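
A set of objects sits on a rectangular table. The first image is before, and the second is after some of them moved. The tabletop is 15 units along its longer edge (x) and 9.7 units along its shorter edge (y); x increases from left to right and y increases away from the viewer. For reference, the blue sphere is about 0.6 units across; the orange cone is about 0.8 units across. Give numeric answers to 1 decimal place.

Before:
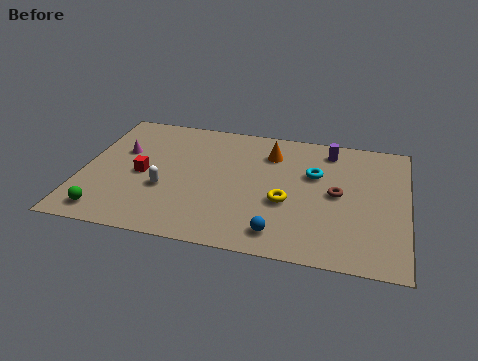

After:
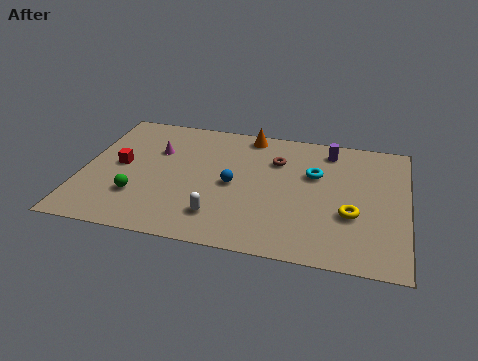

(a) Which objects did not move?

the purple cylinder and the cyan torus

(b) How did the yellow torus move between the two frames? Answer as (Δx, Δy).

(3.0, -0.3)

The yellow torus started near (9.5, 3.8) and ended near (12.5, 3.5).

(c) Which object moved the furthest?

the blue sphere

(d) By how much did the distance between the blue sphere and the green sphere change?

-3.2

The distance was about 7.9 in the first image and 4.7 in the second, so they moved 3.2 units closer together.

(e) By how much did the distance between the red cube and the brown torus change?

-1.6

Before: roughly 9.0 units apart; after: 7.4. That's 1.6 units closer together.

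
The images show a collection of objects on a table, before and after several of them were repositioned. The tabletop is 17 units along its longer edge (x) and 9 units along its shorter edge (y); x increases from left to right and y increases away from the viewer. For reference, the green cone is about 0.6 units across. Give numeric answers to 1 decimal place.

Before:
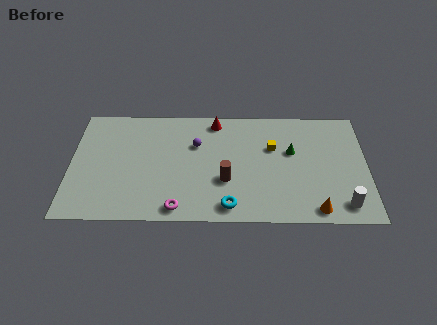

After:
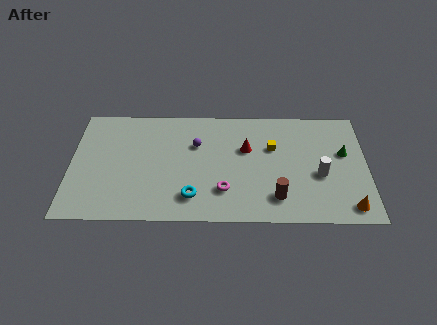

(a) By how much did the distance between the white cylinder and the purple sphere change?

-2.1

The distance was about 9.6 in the first image and 7.5 in the second, so they moved 2.1 units closer together.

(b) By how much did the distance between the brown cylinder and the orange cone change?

-1.4

They were about 5.6 units apart before and 4.2 after — 1.4 units closer together.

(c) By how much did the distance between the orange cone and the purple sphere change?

+1.5

They were about 8.4 units apart before and 9.9 after — 1.5 units further apart.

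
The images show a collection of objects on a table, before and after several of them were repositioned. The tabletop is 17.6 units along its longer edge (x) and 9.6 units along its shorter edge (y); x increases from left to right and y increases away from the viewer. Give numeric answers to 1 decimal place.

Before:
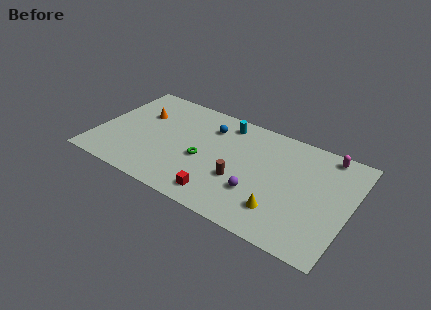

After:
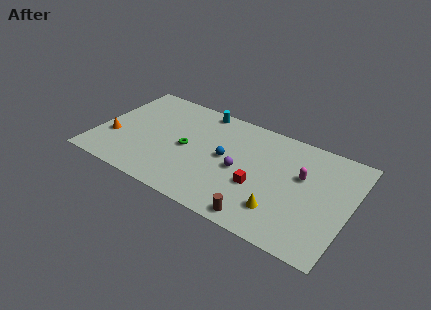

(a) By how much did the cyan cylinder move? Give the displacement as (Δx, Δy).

(-1.8, 0.5)

From the two frames, the cyan cylinder sits at roughly (8.5, 8.2) before and (6.7, 8.7) after.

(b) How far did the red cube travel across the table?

3.2

The red cube was near (9.1, 1.5) before and (11.5, 3.6) after, so it travelled √(2.4² + 2.1²) ≈ 3.2 units.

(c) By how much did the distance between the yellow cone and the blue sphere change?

-2.6

Before: roughly 7.6 units apart; after: 5.0. That's 2.6 units closer together.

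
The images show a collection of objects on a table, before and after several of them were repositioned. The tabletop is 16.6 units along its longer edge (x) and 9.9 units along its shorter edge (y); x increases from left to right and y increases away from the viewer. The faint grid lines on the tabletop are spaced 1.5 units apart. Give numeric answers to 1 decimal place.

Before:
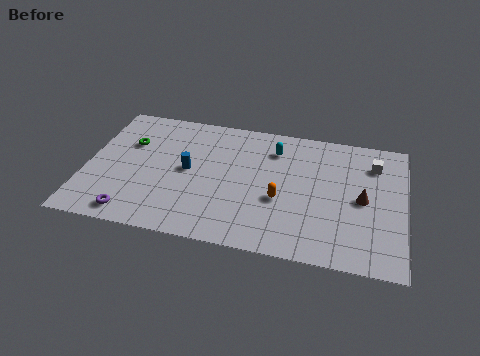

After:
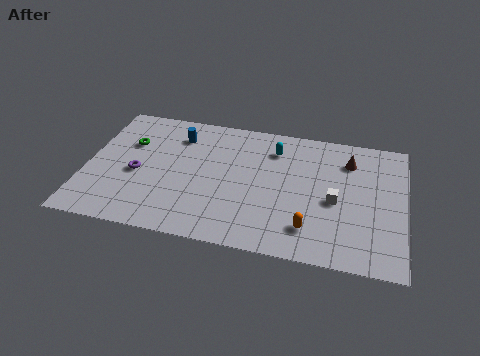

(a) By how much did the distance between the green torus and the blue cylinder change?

-0.8

They were about 3.5 units apart before and 2.7 after — 0.8 units closer together.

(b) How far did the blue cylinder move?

2.7

From (5.3, 5.1) to (4.6, 7.7), the blue cylinder covered √(0.7² + 2.6²) ≈ 2.7 units.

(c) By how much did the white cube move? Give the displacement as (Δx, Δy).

(-1.9, -3.2)

The white cube started near (14.9, 7.6) and ended near (13.0, 4.4).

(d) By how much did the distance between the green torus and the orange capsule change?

+2.2

Before: roughly 8.5 units apart; after: 10.7. That's 2.2 units further apart.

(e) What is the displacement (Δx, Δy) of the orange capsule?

(1.6, -1.8)

The orange capsule started near (10.2, 3.9) and ended near (11.8, 2.1).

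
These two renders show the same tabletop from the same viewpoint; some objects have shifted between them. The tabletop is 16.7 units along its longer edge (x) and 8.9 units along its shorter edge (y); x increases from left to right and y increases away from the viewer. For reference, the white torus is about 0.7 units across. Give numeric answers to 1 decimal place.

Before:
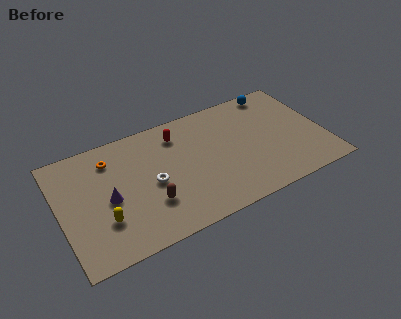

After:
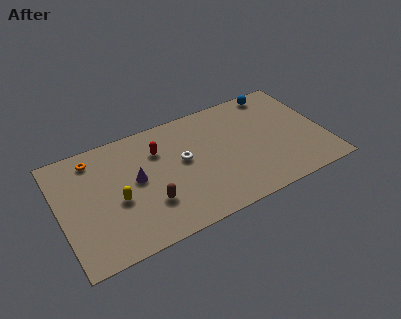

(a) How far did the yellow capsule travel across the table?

1.5

From (2.5, 2.7) to (3.5, 3.8), the yellow capsule covered √(1.0² + 1.1²) ≈ 1.5 units.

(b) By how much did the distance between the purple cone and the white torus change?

+0.3

They were about 2.7 units apart before and 3.0 after — 0.3 units further apart.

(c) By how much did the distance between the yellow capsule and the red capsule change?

-2.9

Before: roughly 6.8 units apart; after: 3.9. That's 2.9 units closer together.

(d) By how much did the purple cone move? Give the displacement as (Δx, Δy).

(1.8, 0.7)

The purple cone was at about (3.0, 4.1) and moved to about (4.8, 4.8).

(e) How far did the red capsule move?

1.5

From (7.7, 7.1) to (6.4, 6.4), the red capsule covered √(1.3² + 0.7²) ≈ 1.5 units.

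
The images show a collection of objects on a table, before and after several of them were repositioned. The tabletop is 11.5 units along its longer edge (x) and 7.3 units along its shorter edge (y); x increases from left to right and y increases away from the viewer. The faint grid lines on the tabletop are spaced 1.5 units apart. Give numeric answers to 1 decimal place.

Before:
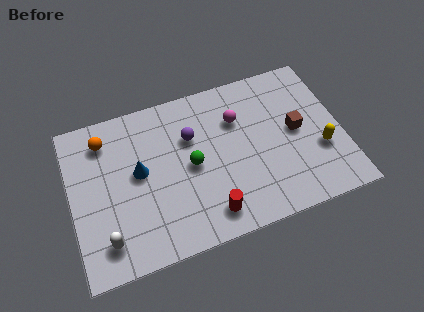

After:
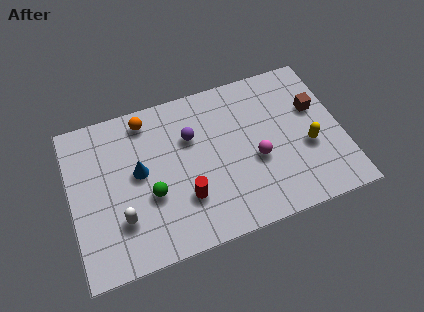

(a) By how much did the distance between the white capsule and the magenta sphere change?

-1.1

They were about 7.0 units apart before and 5.9 after — 1.1 units closer together.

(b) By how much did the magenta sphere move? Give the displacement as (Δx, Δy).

(0.6, -2.1)

The magenta sphere started near (7.2, 5.1) and ended near (7.8, 3.0).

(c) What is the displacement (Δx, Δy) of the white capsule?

(0.7, 0.7)

From the two frames, the white capsule sits at roughly (1.3, 1.4) before and (2.0, 2.1) after.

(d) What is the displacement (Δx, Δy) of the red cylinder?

(-0.9, 1.0)

The red cylinder started near (5.6, 1.2) and ended near (4.7, 2.2).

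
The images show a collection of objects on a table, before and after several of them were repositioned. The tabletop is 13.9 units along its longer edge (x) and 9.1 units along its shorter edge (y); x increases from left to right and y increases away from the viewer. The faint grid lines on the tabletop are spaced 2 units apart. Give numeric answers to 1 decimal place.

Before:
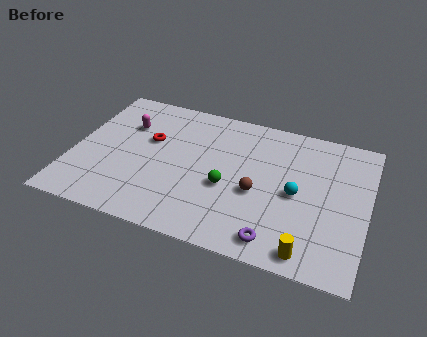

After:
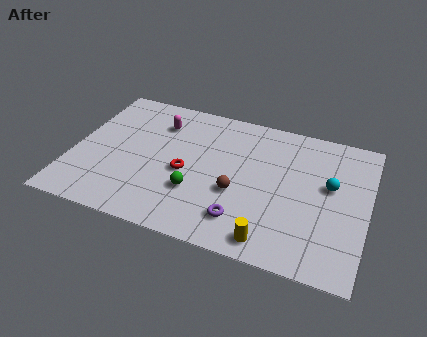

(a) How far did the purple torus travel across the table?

1.7

The purple torus was near (9.9, 1.2) before and (8.3, 1.9) after, so it travelled √(1.6² + 0.7²) ≈ 1.7 units.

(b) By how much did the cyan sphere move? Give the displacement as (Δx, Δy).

(1.5, 1.0)

The cyan sphere was at about (10.6, 4.3) and moved to about (12.1, 5.3).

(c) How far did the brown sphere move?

0.9

From (8.8, 3.8) to (7.9, 3.5), the brown sphere covered √(0.9² + 0.3²) ≈ 0.9 units.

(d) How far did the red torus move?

2.5

The red torus moved from about (3.5, 5.6) to (5.4, 4.0), a distance of √(1.9² + 1.6²) ≈ 2.5.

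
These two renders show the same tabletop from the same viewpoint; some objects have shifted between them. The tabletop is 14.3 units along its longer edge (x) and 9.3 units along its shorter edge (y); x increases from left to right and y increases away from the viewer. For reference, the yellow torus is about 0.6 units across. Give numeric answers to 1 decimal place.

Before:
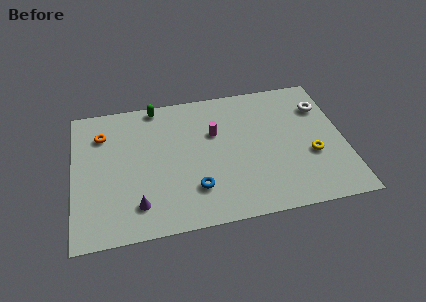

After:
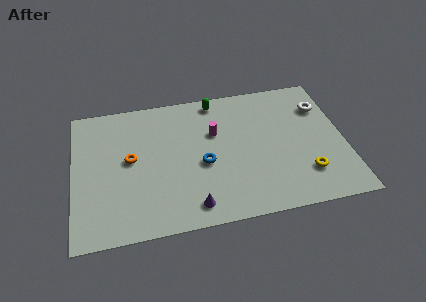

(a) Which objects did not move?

the magenta cylinder and the white torus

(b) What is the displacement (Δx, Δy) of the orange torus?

(1.4, -2.0)

From the two frames, the orange torus sits at roughly (1.6, 7.0) before and (3.0, 5.0) after.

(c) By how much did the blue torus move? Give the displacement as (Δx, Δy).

(0.5, 1.6)

From the two frames, the blue torus sits at roughly (6.3, 2.4) before and (6.8, 4.0) after.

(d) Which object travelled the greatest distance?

the green capsule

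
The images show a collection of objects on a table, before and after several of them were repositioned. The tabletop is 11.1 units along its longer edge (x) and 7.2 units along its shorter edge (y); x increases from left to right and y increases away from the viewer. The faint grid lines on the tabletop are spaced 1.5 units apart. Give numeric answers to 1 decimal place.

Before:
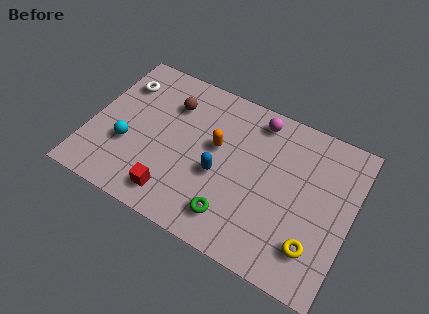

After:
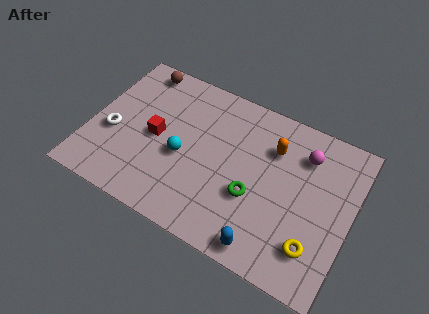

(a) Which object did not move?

the yellow torus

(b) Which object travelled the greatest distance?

the blue capsule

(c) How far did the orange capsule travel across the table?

2.5

From (5.3, 4.2) to (7.6, 5.2), the orange capsule covered √(2.3² + 1.0²) ≈ 2.5 units.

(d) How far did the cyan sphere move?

2.4

From (1.7, 2.6) to (4.0, 3.1), the cyan sphere covered √(2.3² + 0.5²) ≈ 2.4 units.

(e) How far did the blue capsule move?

3.2

From (5.6, 3.0) to (7.9, 0.8), the blue capsule covered √(2.3² + 2.2²) ≈ 3.2 units.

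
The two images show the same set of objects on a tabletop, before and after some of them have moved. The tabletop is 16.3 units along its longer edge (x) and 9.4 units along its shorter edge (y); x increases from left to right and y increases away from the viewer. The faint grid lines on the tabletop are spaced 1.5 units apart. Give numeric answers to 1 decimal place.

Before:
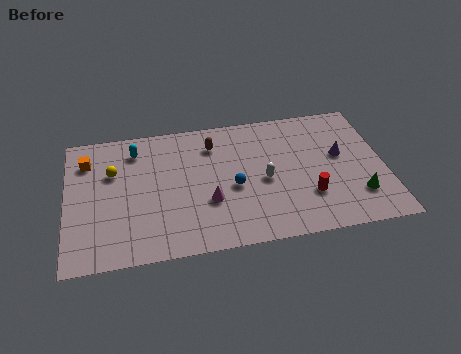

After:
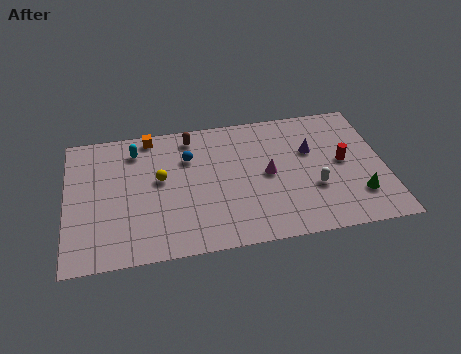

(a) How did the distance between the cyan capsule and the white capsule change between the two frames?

+2.7

They were about 7.3 units apart before and 10.0 after — 2.7 units further apart.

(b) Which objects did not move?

the cyan capsule and the green cone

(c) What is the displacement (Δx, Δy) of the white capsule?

(2.5, -1.0)

From the two frames, the white capsule sits at roughly (10.1, 4.3) before and (12.6, 3.3) after.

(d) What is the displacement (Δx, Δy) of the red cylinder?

(1.9, 2.1)

From the two frames, the red cylinder sits at roughly (12.3, 2.8) before and (14.2, 4.9) after.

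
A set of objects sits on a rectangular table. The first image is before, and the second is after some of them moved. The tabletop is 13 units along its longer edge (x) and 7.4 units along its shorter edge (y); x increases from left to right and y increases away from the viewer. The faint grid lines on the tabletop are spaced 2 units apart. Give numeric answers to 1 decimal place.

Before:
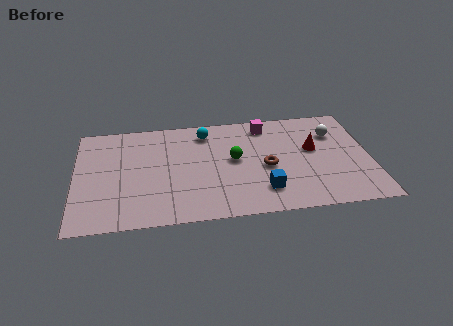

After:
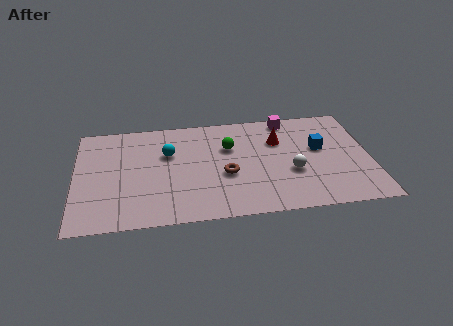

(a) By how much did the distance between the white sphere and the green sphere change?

-1.3

The distance was about 4.7 in the first image and 3.4 in the second, so they moved 1.3 units closer together.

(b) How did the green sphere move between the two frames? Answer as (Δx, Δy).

(-0.2, 0.9)

From the two frames, the green sphere sits at roughly (7.0, 4.0) before and (6.8, 4.9) after.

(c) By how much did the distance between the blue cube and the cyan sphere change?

+1.7

The distance was about 5.0 in the first image and 6.7 in the second, so they moved 1.7 units further apart.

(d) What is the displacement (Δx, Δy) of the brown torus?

(-1.8, -0.3)

The brown torus was at about (8.4, 3.3) and moved to about (6.6, 3.0).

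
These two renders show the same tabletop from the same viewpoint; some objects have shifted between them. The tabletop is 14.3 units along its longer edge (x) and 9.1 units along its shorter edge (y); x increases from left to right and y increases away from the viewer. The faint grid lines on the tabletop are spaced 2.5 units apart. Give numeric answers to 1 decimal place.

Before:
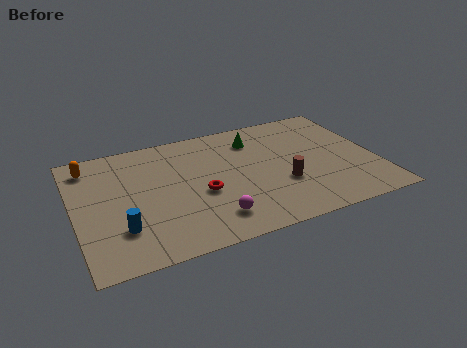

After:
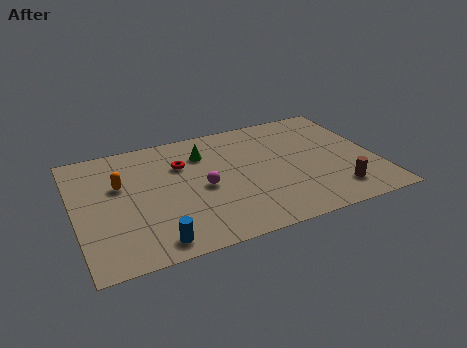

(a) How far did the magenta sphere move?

2.4

From (6.2, 1.8) to (6.0, 4.2), the magenta sphere covered √(0.2² + 2.4²) ≈ 2.4 units.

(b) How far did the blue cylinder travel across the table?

2.0

From (2.0, 2.5) to (3.4, 1.1), the blue cylinder covered √(1.4² + 1.4²) ≈ 2.0 units.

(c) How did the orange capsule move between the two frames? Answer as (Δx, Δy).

(1.3, -1.9)

The orange capsule was at about (0.9, 7.6) and moved to about (2.2, 5.7).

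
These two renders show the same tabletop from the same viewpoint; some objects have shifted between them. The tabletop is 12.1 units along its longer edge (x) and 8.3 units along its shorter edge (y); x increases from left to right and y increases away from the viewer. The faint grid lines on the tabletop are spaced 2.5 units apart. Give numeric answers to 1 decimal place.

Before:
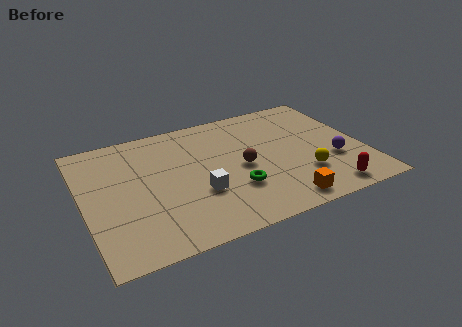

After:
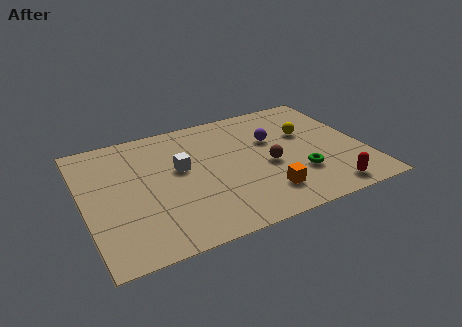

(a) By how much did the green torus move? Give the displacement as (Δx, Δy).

(2.8, -0.1)

From the two frames, the green torus sits at roughly (6.3, 2.6) before and (9.1, 2.5) after.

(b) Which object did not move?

the red capsule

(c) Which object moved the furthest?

the purple sphere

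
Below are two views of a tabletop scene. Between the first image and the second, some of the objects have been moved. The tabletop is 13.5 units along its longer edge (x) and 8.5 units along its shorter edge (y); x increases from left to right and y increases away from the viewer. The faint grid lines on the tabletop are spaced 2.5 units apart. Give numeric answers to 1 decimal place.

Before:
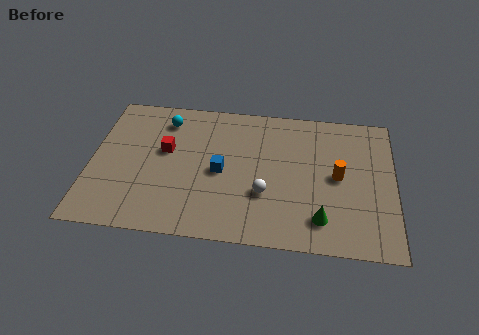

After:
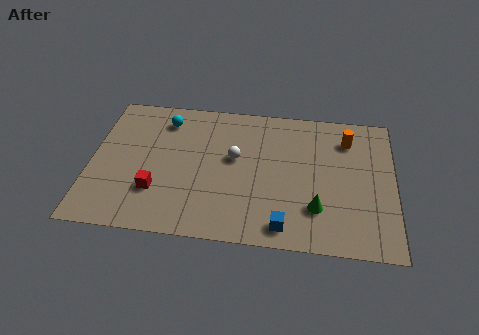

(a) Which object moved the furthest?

the blue cube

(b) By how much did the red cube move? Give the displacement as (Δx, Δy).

(-0.3, -2.5)

The red cube was at about (3.3, 5.0) and moved to about (3.0, 2.5).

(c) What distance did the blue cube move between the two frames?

4.1

The blue cube moved from about (5.8, 4.0) to (8.7, 1.1), a distance of √(2.9² + 2.9²) ≈ 4.1.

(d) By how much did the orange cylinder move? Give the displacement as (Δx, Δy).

(0.4, 2.3)

The orange cylinder was at about (11.0, 4.3) and moved to about (11.4, 6.6).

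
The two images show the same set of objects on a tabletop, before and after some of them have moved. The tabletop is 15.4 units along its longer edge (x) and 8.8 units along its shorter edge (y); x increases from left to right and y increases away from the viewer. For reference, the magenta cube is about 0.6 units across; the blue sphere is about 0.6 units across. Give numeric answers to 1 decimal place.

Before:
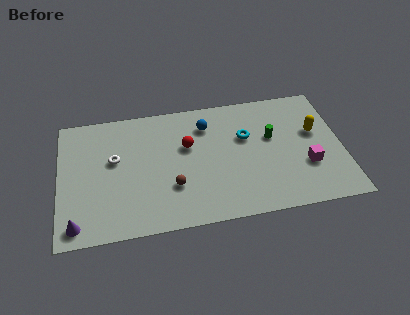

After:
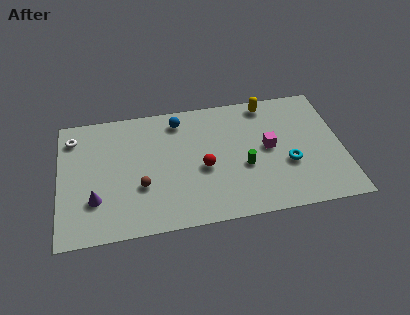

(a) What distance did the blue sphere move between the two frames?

1.6

The blue sphere was near (8.1, 6.8) before and (6.6, 7.4) after, so it travelled √(1.5² + 0.6²) ≈ 1.6 units.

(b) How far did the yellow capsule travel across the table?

3.5

The yellow capsule moved from about (14.0, 5.3) to (11.5, 7.8), a distance of √(2.5² + 2.5²) ≈ 3.5.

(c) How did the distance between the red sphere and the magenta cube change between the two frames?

-3.2

The distance was about 6.9 in the first image and 3.7 in the second, so they moved 3.2 units closer together.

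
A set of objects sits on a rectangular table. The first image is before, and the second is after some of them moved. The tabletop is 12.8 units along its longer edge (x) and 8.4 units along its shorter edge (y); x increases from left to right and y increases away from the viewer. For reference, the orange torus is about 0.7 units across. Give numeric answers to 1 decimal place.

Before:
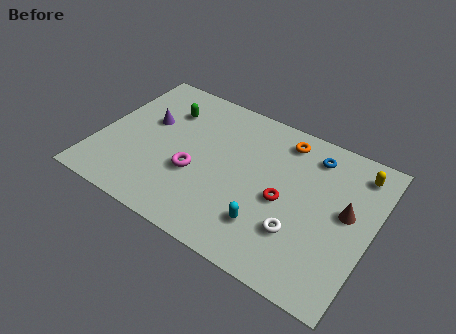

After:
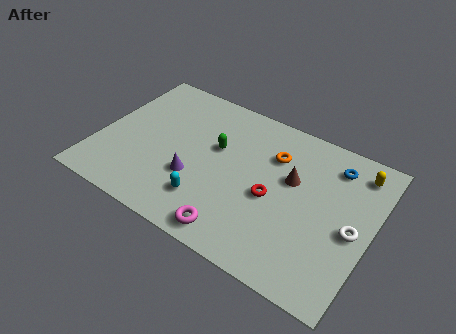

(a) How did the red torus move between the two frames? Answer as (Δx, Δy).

(-0.5, -0.1)

From the two frames, the red torus sits at roughly (8.8, 3.8) before and (8.3, 3.7) after.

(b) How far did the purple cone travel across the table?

3.4

The purple cone was near (2.1, 5.1) before and (4.7, 2.9) after, so it travelled √(2.6² + 2.2²) ≈ 3.4 units.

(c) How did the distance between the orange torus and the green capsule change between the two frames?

-2.8

The distance was about 5.6 in the first image and 2.8 in the second, so they moved 2.8 units closer together.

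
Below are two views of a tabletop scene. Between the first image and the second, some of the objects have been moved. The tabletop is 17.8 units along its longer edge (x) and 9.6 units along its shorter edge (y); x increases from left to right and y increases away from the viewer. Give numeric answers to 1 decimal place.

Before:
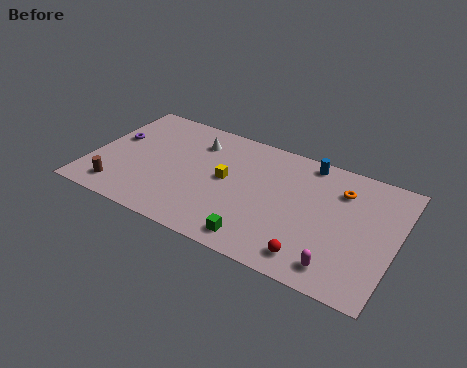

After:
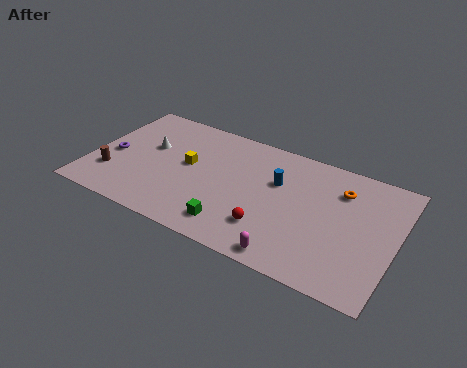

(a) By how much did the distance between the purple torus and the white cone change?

-2.5

The distance was about 5.0 in the first image and 2.5 in the second, so they moved 2.5 units closer together.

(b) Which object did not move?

the orange torus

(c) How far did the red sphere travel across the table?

2.8

The red sphere was near (13.4, 1.5) before and (10.8, 2.5) after, so it travelled √(2.6² + 1.0²) ≈ 2.8 units.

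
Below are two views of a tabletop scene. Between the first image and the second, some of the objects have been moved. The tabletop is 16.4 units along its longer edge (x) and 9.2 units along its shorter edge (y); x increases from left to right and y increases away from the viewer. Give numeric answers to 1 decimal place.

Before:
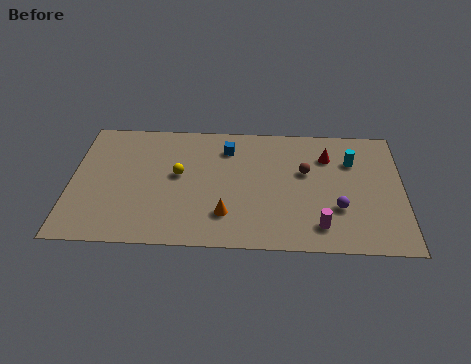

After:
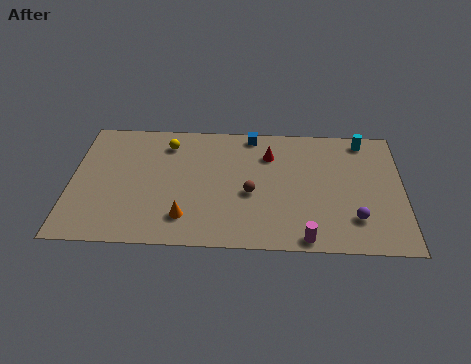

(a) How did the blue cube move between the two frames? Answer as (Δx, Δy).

(1.2, 1.1)

The blue cube was at about (7.7, 7.2) and moved to about (8.9, 8.3).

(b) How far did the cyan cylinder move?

1.7

From (13.9, 6.5) to (14.5, 8.1), the cyan cylinder covered √(0.6² + 1.6²) ≈ 1.7 units.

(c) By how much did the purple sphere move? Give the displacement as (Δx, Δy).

(0.8, -0.7)

The purple sphere was at about (13.2, 3.0) and moved to about (14.0, 2.3).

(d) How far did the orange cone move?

2.0

The orange cone was near (7.7, 2.3) before and (5.7, 2.0) after, so it travelled √(2.0² + 0.3²) ≈ 2.0 units.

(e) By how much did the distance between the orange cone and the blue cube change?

+2.2

The distance was about 4.9 in the first image and 7.1 in the second, so they moved 2.2 units further apart.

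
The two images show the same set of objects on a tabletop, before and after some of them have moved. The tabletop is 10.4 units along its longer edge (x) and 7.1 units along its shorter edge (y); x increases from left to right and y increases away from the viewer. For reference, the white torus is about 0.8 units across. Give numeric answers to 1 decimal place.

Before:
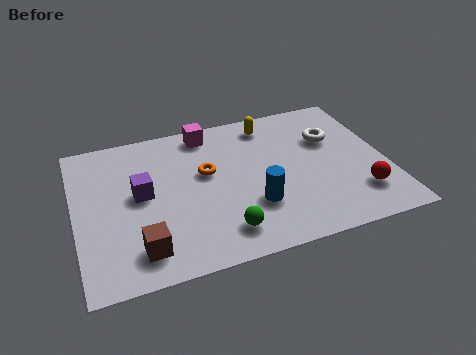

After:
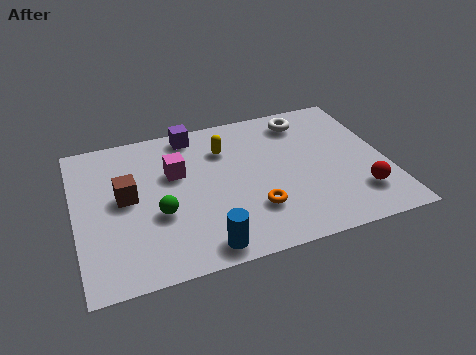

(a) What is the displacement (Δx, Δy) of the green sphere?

(-2.0, 1.4)

The green sphere was at about (4.7, 1.3) and moved to about (2.7, 2.7).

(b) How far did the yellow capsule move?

1.8

From (6.7, 6.0) to (5.1, 5.2), the yellow capsule covered √(1.6² + 0.8²) ≈ 1.8 units.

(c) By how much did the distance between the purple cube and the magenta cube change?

-1.5

The distance was about 3.4 in the first image and 1.9 in the second, so they moved 1.5 units closer together.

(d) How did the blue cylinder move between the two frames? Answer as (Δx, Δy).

(-1.8, -1.4)

From the two frames, the blue cylinder sits at roughly (5.8, 2.2) before and (4.0, 0.8) after.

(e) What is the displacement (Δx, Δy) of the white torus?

(-0.8, 1.2)

The white torus started near (8.7, 4.7) and ended near (7.9, 5.9).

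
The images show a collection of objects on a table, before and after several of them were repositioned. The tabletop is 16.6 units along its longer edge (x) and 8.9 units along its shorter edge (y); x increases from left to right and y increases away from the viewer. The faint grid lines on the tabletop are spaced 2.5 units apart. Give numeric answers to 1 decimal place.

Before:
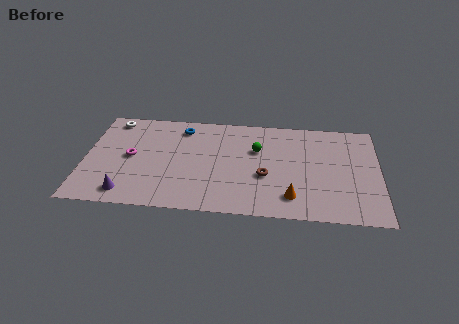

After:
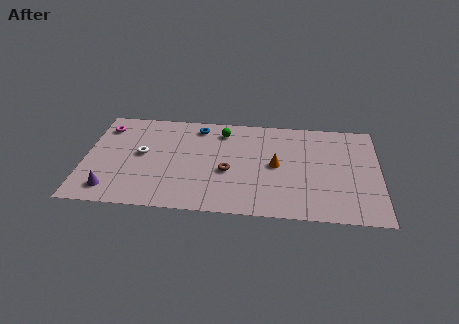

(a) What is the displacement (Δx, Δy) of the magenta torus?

(-1.6, 2.6)

From the two frames, the magenta torus sits at roughly (2.6, 4.5) before and (1.0, 7.1) after.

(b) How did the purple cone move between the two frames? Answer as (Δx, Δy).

(-0.9, 0.2)

The purple cone was at about (2.5, 1.3) and moved to about (1.6, 1.5).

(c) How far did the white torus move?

3.5

The white torus was near (1.4, 7.8) before and (3.2, 4.8) after, so it travelled √(1.8² + 3.0²) ≈ 3.5 units.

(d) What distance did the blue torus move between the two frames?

0.9

The blue torus moved from about (5.4, 7.4) to (6.3, 7.6), a distance of √(0.9² + 0.2²) ≈ 0.9.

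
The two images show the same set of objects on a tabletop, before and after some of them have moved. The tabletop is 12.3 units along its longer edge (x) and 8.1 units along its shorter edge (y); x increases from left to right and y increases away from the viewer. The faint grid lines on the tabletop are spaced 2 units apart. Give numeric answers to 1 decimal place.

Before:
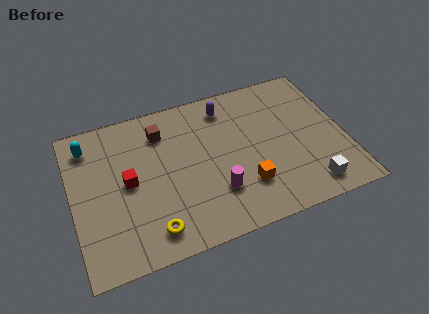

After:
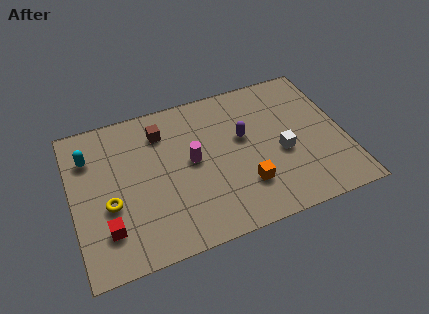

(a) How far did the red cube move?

2.4

The red cube was near (2.5, 4.1) before and (1.4, 2.0) after, so it travelled √(1.1² + 2.1²) ≈ 2.4 units.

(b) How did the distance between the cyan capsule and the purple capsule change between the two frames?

+0.7

The distance was about 6.3 in the first image and 7.0 in the second, so they moved 0.7 units further apart.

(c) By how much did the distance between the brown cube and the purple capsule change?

+0.9

The distance was about 3.0 in the first image and 3.9 in the second, so they moved 0.9 units further apart.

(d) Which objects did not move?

the orange cube and the brown cube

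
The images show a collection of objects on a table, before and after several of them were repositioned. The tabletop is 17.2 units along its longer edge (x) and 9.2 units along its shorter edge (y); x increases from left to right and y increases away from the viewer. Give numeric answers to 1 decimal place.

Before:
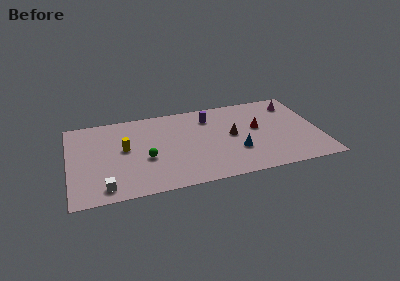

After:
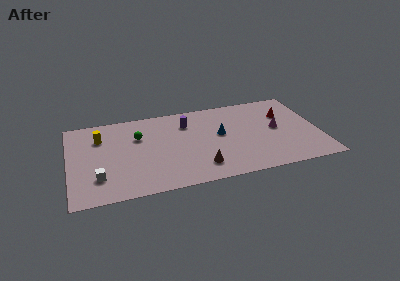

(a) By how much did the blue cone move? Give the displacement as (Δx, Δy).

(-1.0, 2.1)

The blue cone started near (11.4, 3.0) and ended near (10.4, 5.1).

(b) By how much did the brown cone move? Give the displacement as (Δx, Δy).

(-2.4, -2.9)

From the two frames, the brown cone sits at roughly (11.2, 4.8) before and (8.8, 1.9) after.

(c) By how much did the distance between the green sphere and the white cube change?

+1.0

Before: roughly 3.8 units apart; after: 4.8. That's 1.0 units further apart.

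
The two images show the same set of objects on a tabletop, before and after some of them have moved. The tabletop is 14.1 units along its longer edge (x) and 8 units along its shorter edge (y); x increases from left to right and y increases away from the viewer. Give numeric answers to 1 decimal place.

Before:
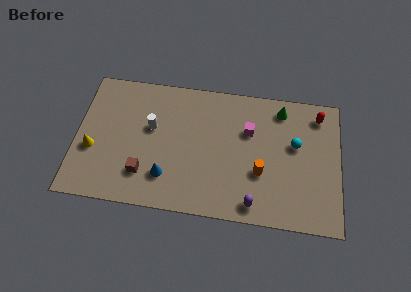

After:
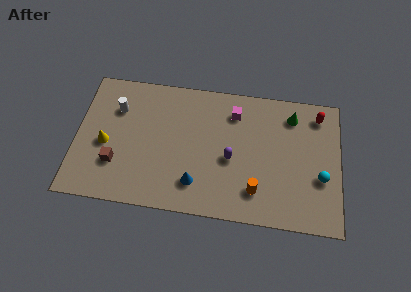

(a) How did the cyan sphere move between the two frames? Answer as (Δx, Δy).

(1.4, -1.8)

From the two frames, the cyan sphere sits at roughly (11.7, 4.8) before and (13.1, 3.0) after.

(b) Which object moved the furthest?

the purple capsule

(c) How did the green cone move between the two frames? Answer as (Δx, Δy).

(0.6, -0.3)

The green cone was at about (10.9, 6.8) and moved to about (11.5, 6.5).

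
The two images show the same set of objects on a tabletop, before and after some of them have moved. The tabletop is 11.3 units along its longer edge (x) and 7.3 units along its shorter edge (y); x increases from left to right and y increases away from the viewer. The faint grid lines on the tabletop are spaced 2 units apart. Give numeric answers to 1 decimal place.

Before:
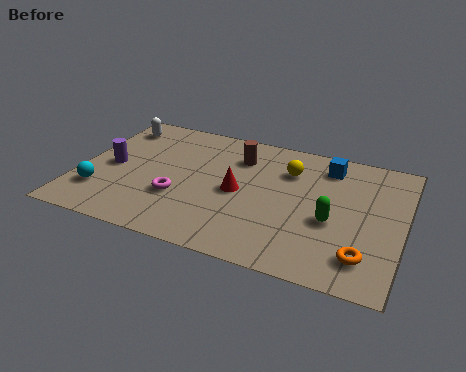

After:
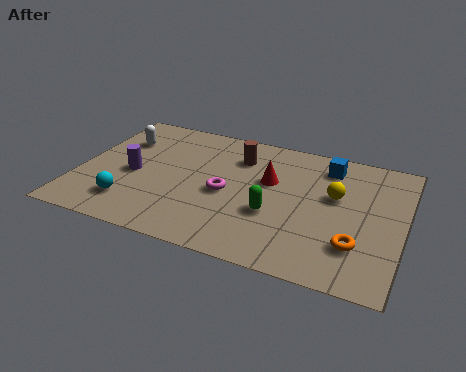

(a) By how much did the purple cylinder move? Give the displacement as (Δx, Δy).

(0.8, -0.2)

The purple cylinder started near (1.1, 3.5) and ended near (1.9, 3.3).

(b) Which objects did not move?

the blue cube and the brown cylinder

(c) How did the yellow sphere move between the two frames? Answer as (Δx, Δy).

(1.7, -0.9)

The yellow sphere was at about (7.2, 5.3) and moved to about (8.9, 4.4).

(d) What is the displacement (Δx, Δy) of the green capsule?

(-2.0, -0.3)

The green capsule started near (8.9, 3.0) and ended near (6.9, 2.7).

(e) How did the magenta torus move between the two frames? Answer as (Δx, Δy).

(1.6, 0.8)

The magenta torus started near (3.6, 2.5) and ended near (5.2, 3.3).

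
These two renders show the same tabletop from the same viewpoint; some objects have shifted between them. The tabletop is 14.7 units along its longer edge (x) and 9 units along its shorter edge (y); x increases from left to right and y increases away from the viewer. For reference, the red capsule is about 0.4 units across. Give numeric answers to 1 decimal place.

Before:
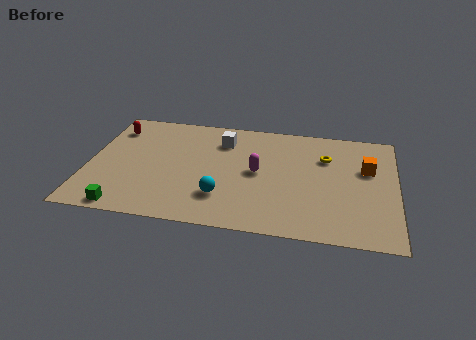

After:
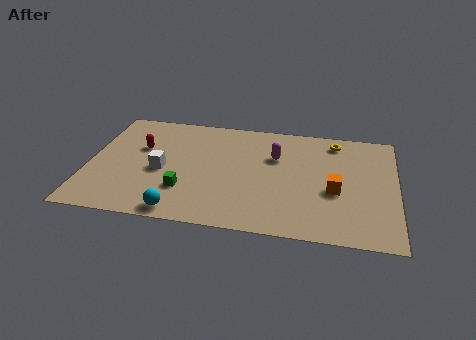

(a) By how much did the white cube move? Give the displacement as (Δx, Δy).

(-2.8, -2.9)

The white cube was at about (6.3, 6.9) and moved to about (3.5, 4.0).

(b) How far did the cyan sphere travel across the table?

2.4

From (6.5, 2.4) to (4.6, 0.9), the cyan sphere covered √(1.9² + 1.5²) ≈ 2.4 units.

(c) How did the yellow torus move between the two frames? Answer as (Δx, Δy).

(0.4, 1.4)

The yellow torus was at about (11.3, 6.3) and moved to about (11.7, 7.7).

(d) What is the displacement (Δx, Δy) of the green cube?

(2.7, 1.8)

From the two frames, the green cube sits at roughly (2.0, 0.8) before and (4.7, 2.6) after.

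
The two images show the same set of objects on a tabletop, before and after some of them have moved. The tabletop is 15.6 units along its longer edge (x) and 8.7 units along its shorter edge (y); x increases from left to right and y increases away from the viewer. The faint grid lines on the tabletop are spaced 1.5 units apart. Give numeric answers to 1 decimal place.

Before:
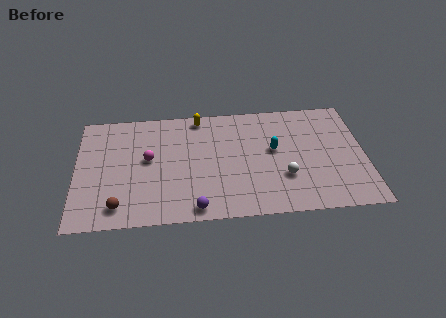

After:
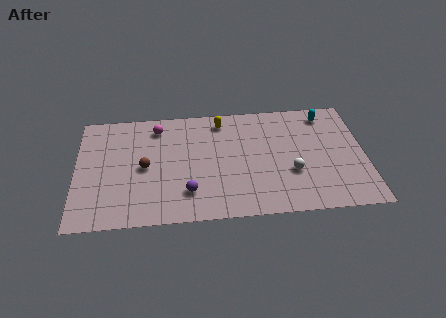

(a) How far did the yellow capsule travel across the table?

1.3

The yellow capsule was near (6.7, 7.8) before and (7.9, 7.4) after, so it travelled √(1.2² + 0.4²) ≈ 1.3 units.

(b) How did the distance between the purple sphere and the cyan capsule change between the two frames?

+3.4

They were about 5.9 units apart before and 9.3 after — 3.4 units further apart.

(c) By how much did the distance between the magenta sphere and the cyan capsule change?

+2.4

Before: roughly 6.8 units apart; after: 9.2. That's 2.4 units further apart.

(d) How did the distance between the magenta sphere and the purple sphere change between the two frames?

+0.7

They were about 4.6 units apart before and 5.3 after — 0.7 units further apart.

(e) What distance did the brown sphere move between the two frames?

3.1

From (2.3, 1.4) to (3.7, 4.2), the brown sphere covered √(1.4² + 2.8²) ≈ 3.1 units.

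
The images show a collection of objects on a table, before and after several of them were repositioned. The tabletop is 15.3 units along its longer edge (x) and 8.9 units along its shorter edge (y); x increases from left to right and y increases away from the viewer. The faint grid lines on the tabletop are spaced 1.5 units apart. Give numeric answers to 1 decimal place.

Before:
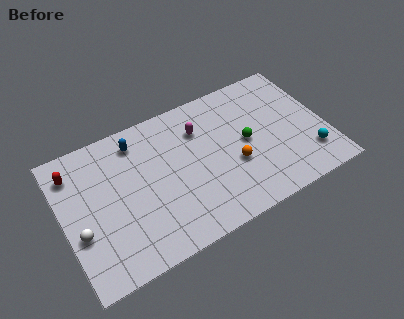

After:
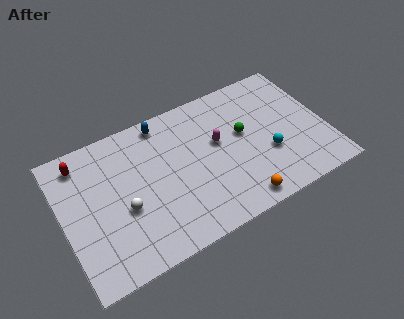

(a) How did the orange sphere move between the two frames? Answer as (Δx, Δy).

(-0.1, -2.4)

The orange sphere was at about (9.8, 3.4) and moved to about (9.7, 1.0).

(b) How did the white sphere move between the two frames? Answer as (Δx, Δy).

(2.6, 0.3)

From the two frames, the white sphere sits at roughly (0.8, 3.3) before and (3.4, 3.6) after.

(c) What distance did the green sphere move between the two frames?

0.6

From (10.7, 4.5) to (10.6, 5.1), the green sphere covered √(0.1² + 0.6²) ≈ 0.6 units.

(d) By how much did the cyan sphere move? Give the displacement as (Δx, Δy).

(-2.3, 1.1)

The cyan sphere started near (14.1, 2.1) and ended near (11.8, 3.2).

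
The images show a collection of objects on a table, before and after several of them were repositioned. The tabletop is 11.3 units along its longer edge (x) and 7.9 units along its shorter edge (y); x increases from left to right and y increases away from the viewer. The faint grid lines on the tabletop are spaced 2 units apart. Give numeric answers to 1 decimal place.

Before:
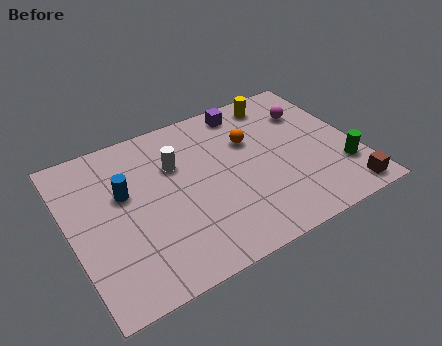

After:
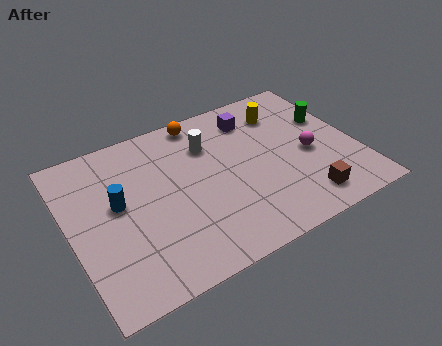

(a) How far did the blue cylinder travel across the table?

0.5

From (2.2, 4.8) to (1.9, 4.4), the blue cylinder covered √(0.3² + 0.4²) ≈ 0.5 units.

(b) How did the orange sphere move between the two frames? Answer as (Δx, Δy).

(-1.7, 1.9)

The orange sphere started near (7.3, 5.2) and ended near (5.6, 7.1).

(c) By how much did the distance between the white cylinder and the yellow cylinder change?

-1.5

They were about 4.6 units apart before and 3.1 after — 1.5 units closer together.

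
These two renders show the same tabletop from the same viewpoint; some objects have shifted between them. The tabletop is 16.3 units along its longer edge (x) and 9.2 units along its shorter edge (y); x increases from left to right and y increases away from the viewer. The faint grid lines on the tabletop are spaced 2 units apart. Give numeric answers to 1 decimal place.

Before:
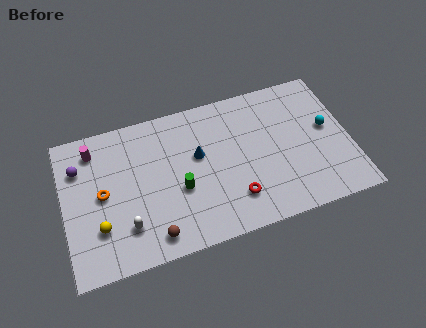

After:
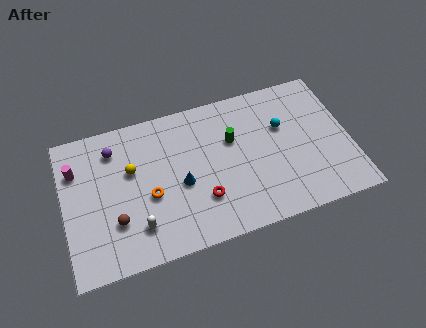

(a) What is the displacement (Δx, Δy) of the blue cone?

(-1.1, -1.5)

The blue cone was at about (7.7, 5.5) and moved to about (6.6, 4.0).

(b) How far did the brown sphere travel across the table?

2.5

The brown sphere moved from about (4.8, 1.3) to (2.8, 2.8), a distance of √(2.0² + 1.5²) ≈ 2.5.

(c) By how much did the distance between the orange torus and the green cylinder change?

+0.9

They were about 4.4 units apart before and 5.3 after — 0.9 units further apart.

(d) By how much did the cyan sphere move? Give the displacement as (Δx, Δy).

(-2.5, 0.8)

The cyan sphere was at about (15.1, 5.1) and moved to about (12.6, 5.9).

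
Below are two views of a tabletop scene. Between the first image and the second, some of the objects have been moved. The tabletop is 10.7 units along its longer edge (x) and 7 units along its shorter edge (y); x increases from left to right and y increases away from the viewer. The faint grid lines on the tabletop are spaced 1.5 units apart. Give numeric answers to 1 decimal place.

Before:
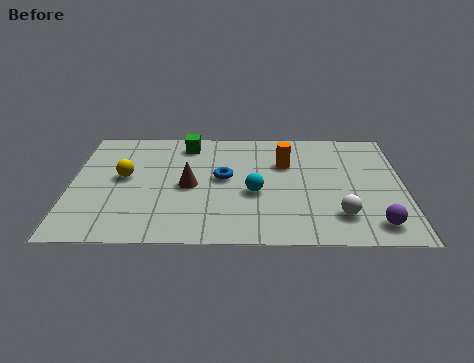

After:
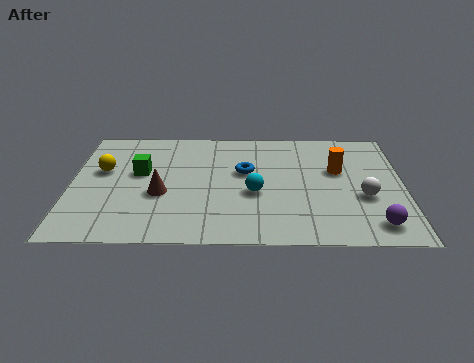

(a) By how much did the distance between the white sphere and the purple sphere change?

+0.4

The distance was about 1.2 in the first image and 1.6 in the second, so they moved 0.4 units further apart.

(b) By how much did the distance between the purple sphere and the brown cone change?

+0.7

They were about 6.3 units apart before and 7.0 after — 0.7 units further apart.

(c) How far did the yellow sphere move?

0.8

From (1.7, 3.8) to (1.0, 4.2), the yellow sphere covered √(0.7² + 0.4²) ≈ 0.8 units.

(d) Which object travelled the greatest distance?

the green cube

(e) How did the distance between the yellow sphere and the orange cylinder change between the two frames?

+2.3

They were about 5.3 units apart before and 7.6 after — 2.3 units further apart.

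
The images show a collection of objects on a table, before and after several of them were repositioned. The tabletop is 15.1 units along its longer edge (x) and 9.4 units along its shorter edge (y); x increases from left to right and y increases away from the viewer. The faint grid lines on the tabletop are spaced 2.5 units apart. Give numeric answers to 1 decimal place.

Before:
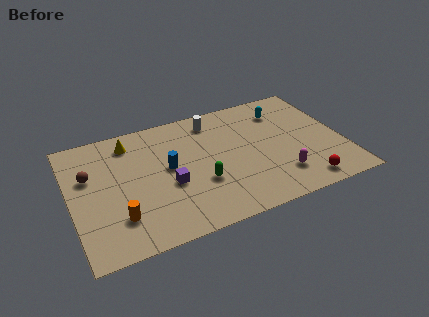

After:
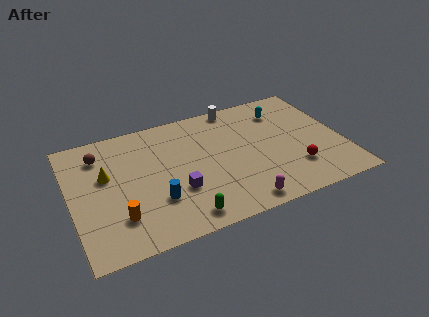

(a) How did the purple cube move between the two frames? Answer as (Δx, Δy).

(0.4, -0.6)

The purple cube was at about (5.3, 3.8) and moved to about (5.7, 3.2).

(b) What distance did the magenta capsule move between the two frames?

2.7

From (11.3, 2.2) to (8.9, 1.0), the magenta capsule covered √(2.4² + 1.2²) ≈ 2.7 units.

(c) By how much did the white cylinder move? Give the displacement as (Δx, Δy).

(1.4, 0.7)

From the two frames, the white cylinder sits at roughly (8.2, 7.9) before and (9.6, 8.6) after.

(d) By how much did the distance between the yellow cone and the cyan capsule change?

+1.6

The distance was about 8.6 in the first image and 10.2 in the second, so they moved 1.6 units further apart.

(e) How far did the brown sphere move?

1.6

The brown sphere moved from about (1.1, 6.0) to (1.8, 7.4), a distance of √(0.7² + 1.4²) ≈ 1.6.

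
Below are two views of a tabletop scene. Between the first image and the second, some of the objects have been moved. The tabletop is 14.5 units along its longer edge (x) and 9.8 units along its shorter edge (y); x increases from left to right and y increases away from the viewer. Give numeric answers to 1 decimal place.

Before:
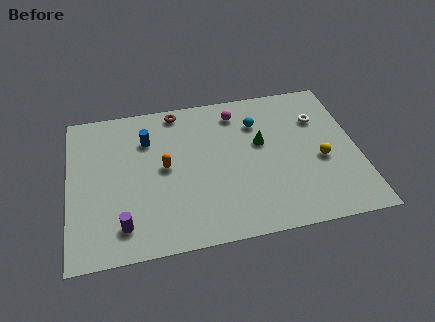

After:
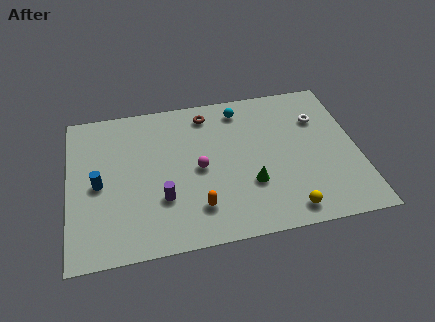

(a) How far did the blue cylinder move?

3.5

From (4.0, 7.1) to (1.5, 4.6), the blue cylinder covered √(2.5² + 2.5²) ≈ 3.5 units.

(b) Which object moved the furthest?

the magenta sphere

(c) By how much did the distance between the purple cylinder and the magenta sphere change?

-6.2

The distance was about 8.7 in the first image and 2.5 in the second, so they moved 6.2 units closer together.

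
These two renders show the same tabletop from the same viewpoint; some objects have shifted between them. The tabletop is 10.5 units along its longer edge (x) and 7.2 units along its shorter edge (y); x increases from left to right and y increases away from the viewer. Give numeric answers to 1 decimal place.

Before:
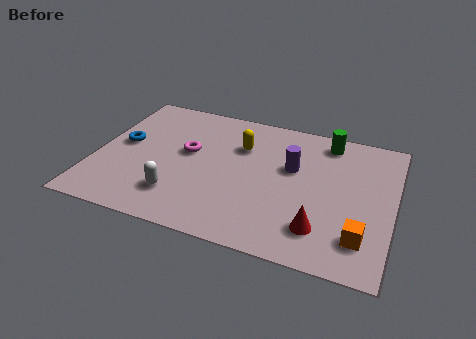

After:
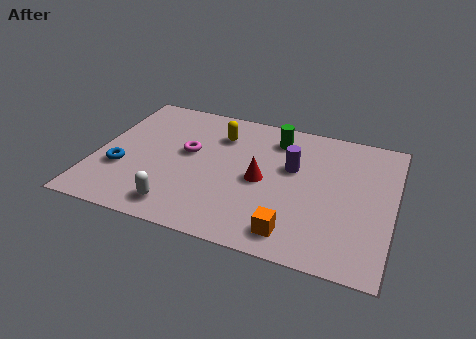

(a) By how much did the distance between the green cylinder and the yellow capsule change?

-1.2

They were about 3.2 units apart before and 2.0 after — 1.2 units closer together.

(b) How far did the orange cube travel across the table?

2.4

From (9.5, 1.6) to (7.2, 1.1), the orange cube covered √(2.3² + 0.5²) ≈ 2.4 units.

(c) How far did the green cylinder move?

1.8

The green cylinder moved from about (8.0, 6.2) to (6.2, 5.8), a distance of √(1.8² + 0.4²) ≈ 1.8.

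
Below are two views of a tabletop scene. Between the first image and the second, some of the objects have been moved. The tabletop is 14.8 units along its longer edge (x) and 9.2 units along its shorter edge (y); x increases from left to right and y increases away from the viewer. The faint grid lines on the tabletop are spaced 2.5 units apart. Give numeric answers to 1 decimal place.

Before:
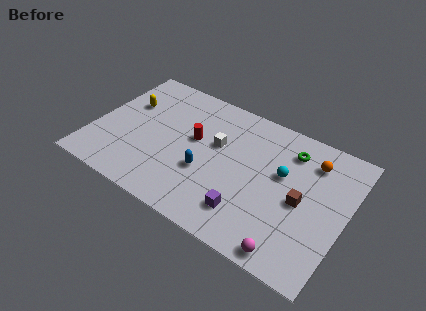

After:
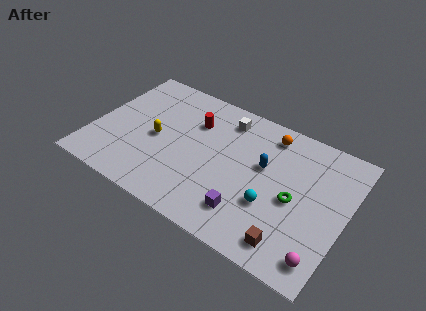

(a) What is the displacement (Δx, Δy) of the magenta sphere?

(1.7, 0.5)

The magenta sphere was at about (12.2, 0.9) and moved to about (13.9, 1.4).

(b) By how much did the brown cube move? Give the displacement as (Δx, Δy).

(-0.2, -2.9)

From the two frames, the brown cube sits at roughly (12.3, 4.3) before and (12.1, 1.4) after.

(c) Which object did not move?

the purple cube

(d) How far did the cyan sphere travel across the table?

2.3

The cyan sphere moved from about (11.0, 5.5) to (10.7, 3.2), a distance of √(0.3² + 2.3²) ≈ 2.3.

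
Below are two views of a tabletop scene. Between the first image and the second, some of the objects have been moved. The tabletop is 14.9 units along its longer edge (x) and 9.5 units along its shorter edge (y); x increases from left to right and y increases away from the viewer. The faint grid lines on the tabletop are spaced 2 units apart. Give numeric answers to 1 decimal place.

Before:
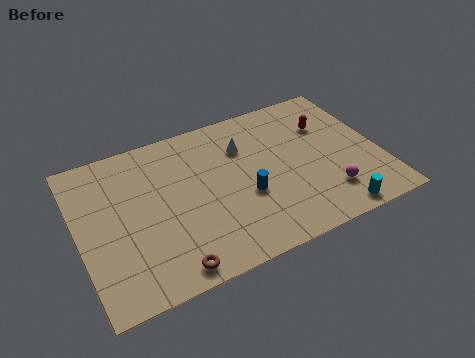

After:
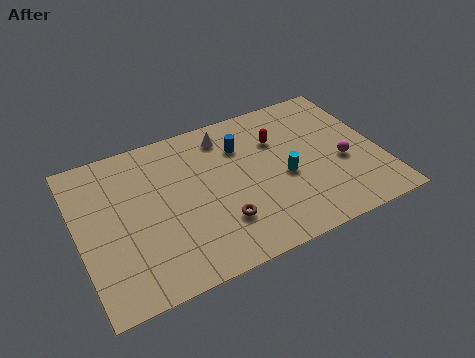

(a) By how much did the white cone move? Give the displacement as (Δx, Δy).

(-0.8, 1.1)

The white cone was at about (8.4, 6.8) and moved to about (7.6, 7.9).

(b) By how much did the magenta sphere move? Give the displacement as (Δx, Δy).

(1.0, 1.7)

From the two frames, the magenta sphere sits at roughly (12.0, 2.2) before and (13.0, 3.9) after.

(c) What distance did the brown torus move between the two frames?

3.1

The brown torus moved from about (4.0, 1.0) to (6.7, 2.6), a distance of √(2.7² + 1.6²) ≈ 3.1.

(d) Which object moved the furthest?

the cyan cylinder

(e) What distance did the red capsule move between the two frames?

2.5

The red capsule moved from about (12.6, 6.6) to (10.1, 6.6), a distance of √(2.5² + 0.0²) ≈ 2.5.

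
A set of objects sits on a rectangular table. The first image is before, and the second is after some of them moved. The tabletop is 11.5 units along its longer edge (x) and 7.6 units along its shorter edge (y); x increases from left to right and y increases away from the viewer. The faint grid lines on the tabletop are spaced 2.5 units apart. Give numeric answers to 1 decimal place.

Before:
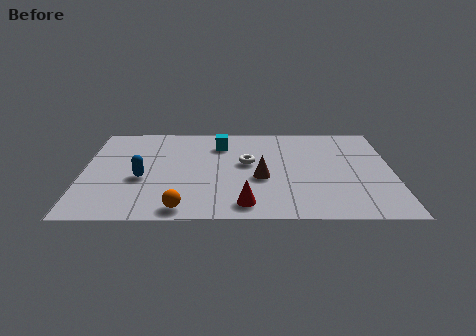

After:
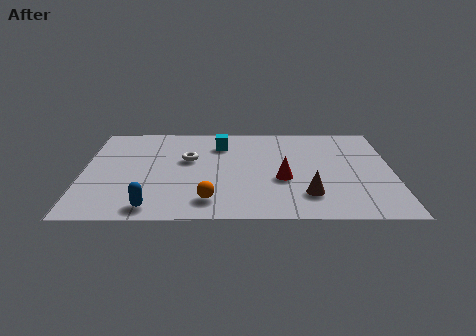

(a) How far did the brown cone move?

2.1

The brown cone was near (6.6, 3.1) before and (8.3, 1.8) after, so it travelled √(1.7² + 1.3²) ≈ 2.1 units.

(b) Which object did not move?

the cyan cube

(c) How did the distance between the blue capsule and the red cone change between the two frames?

+0.9

Before: roughly 4.3 units apart; after: 5.2. That's 0.9 units further apart.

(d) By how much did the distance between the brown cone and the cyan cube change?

+2.0

The distance was about 3.1 in the first image and 5.1 in the second, so they moved 2.0 units further apart.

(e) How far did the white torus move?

2.2

From (6.1, 4.3) to (3.9, 4.6), the white torus covered √(2.2² + 0.3²) ≈ 2.2 units.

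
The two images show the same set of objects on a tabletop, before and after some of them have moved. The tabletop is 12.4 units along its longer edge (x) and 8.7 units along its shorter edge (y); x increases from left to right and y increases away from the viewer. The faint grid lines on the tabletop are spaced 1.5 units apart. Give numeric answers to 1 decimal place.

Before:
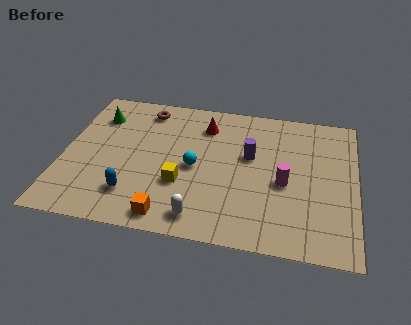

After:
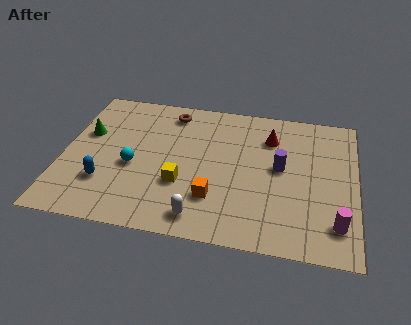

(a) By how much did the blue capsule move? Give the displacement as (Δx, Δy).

(-1.2, 0.5)

The blue capsule started near (3.1, 2.0) and ended near (1.9, 2.5).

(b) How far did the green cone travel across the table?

1.3

The green cone was near (1.3, 6.6) before and (0.9, 5.4) after, so it travelled √(0.4² + 1.2²) ≈ 1.3 units.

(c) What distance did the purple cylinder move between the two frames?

1.4

From (7.9, 5.2) to (9.2, 4.7), the purple cylinder covered √(1.3² + 0.5²) ≈ 1.4 units.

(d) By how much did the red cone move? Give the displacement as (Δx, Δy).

(2.8, -0.3)

The red cone started near (5.9, 6.8) and ended near (8.7, 6.5).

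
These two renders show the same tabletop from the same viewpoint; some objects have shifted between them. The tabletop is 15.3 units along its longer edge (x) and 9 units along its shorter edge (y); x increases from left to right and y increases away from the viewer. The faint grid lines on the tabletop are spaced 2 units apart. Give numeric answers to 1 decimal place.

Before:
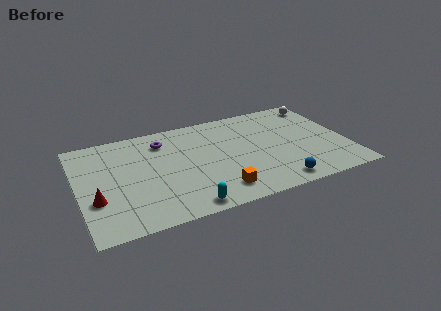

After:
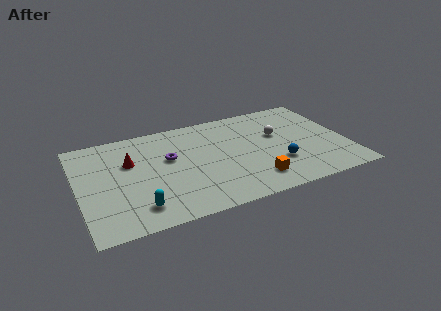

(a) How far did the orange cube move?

2.1

The orange cube moved from about (7.6, 1.6) to (9.7, 1.8), a distance of √(2.1² + 0.2²) ≈ 2.1.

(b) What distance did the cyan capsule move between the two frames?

2.7

From (5.7, 0.9) to (3.1, 1.7), the cyan capsule covered √(2.6² + 0.8²) ≈ 2.7 units.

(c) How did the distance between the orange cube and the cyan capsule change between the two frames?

+4.6

They were about 2.0 units apart before and 6.6 after — 4.6 units further apart.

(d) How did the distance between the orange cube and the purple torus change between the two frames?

-0.3

Before: roughly 6.1 units apart; after: 5.8. That's 0.3 units closer together.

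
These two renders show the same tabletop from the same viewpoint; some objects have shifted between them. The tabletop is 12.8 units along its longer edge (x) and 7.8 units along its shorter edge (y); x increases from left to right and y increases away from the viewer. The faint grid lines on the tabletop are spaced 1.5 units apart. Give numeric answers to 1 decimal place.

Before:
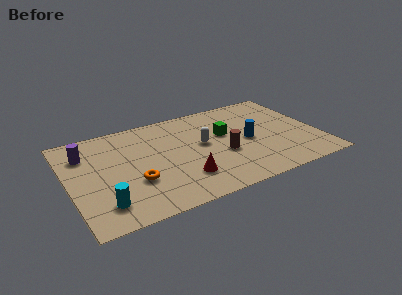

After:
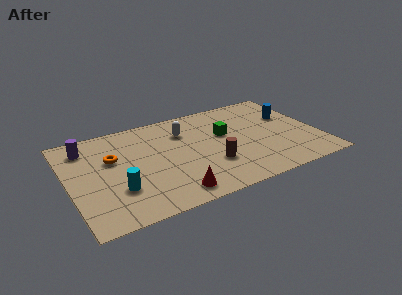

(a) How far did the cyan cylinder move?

1.1

The cyan cylinder was near (1.5, 1.6) before and (2.3, 2.4) after, so it travelled √(0.8² + 0.8²) ≈ 1.1 units.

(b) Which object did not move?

the green cube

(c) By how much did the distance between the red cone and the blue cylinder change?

+3.8

The distance was about 4.0 in the first image and 7.8 in the second, so they moved 3.8 units further apart.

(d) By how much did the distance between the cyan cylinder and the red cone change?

-1.2

The distance was about 4.1 in the first image and 2.9 in the second, so they moved 1.2 units closer together.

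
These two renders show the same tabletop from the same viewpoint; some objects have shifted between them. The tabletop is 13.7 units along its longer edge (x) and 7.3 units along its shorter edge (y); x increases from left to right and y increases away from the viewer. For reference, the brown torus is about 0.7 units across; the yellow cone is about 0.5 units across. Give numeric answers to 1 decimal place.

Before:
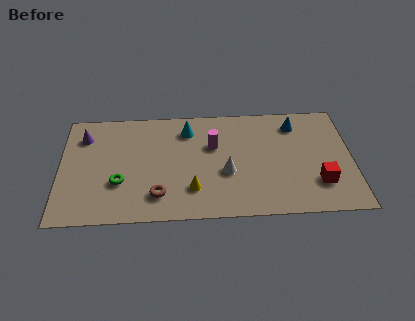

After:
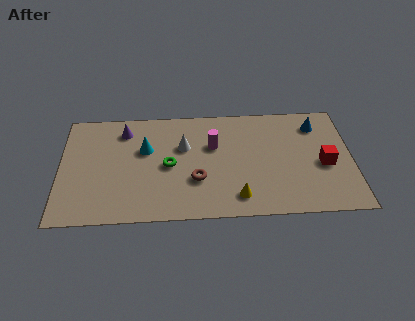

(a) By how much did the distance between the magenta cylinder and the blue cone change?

+0.9

They were about 4.1 units apart before and 5.0 after — 0.9 units further apart.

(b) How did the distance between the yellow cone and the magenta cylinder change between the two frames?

+0.6

Before: roughly 3.0 units apart; after: 3.6. That's 0.6 units further apart.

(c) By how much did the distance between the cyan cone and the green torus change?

-3.0

The distance was about 4.6 in the first image and 1.6 in the second, so they moved 3.0 units closer together.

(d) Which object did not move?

the magenta cylinder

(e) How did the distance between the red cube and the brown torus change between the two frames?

-1.5

They were about 7.5 units apart before and 6.0 after — 1.5 units closer together.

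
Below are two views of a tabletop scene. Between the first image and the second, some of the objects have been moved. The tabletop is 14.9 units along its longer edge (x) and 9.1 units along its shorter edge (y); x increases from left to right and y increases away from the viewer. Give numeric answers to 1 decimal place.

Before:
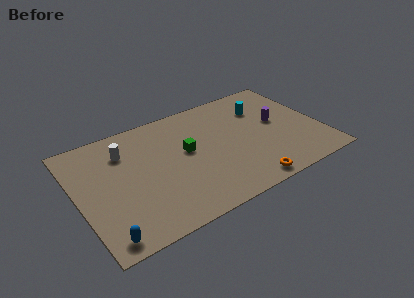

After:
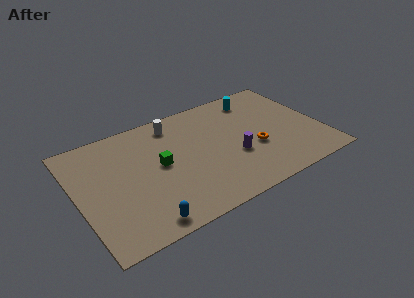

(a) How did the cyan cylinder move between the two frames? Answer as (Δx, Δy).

(-0.2, 1.0)

From the two frames, the cyan cylinder sits at roughly (11.7, 6.6) before and (11.5, 7.6) after.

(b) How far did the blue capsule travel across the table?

2.3

The blue capsule moved from about (1.1, 1.0) to (3.4, 1.0), a distance of √(2.3² + 0.0²) ≈ 2.3.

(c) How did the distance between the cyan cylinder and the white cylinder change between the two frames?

-3.4

They were about 8.6 units apart before and 5.2 after — 3.4 units closer together.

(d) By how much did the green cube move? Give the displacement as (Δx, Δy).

(-1.7, -0.3)

From the two frames, the green cube sits at roughly (6.7, 5.1) before and (5.0, 4.8) after.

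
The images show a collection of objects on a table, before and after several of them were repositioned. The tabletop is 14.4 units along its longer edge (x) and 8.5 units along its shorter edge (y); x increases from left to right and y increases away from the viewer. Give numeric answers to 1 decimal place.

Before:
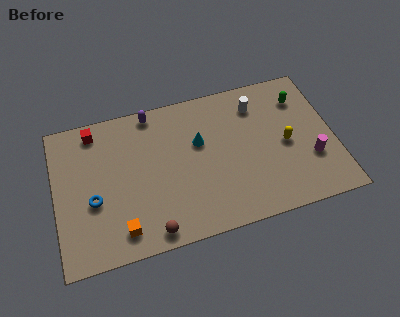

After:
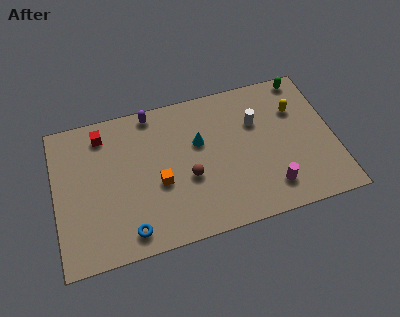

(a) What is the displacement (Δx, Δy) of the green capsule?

(0.3, 1.2)

The green capsule started near (12.9, 6.5) and ended near (13.2, 7.7).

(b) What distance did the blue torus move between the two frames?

2.8

From (1.9, 3.4) to (3.6, 1.2), the blue torus covered √(1.7² + 2.2²) ≈ 2.8 units.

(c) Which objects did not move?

the cyan cone and the purple capsule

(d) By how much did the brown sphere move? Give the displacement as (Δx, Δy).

(2.1, 2.5)

From the two frames, the brown sphere sits at roughly (4.7, 0.9) before and (6.8, 3.4) after.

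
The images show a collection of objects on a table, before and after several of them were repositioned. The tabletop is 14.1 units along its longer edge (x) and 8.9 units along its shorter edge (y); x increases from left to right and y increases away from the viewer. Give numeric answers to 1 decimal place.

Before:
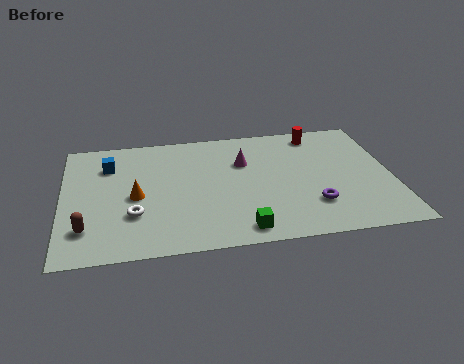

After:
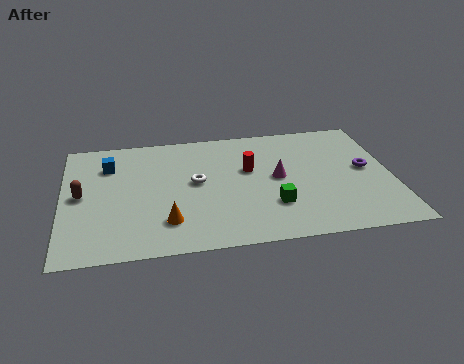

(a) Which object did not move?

the blue cube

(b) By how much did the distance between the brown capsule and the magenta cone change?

+0.6

The distance was about 7.8 in the first image and 8.4 in the second, so they moved 0.6 units further apart.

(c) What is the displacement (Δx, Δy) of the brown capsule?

(-0.2, 2.4)

From the two frames, the brown capsule sits at roughly (1.0, 2.1) before and (0.8, 4.5) after.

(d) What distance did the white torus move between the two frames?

3.4

The white torus was near (3.0, 2.8) before and (5.7, 4.8) after, so it travelled √(2.7² + 2.0²) ≈ 3.4 units.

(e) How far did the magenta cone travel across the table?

2.0

The magenta cone moved from about (7.8, 6.0) to (9.2, 4.6), a distance of √(1.4² + 1.4²) ≈ 2.0.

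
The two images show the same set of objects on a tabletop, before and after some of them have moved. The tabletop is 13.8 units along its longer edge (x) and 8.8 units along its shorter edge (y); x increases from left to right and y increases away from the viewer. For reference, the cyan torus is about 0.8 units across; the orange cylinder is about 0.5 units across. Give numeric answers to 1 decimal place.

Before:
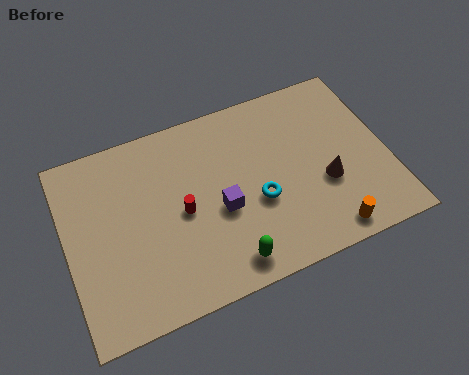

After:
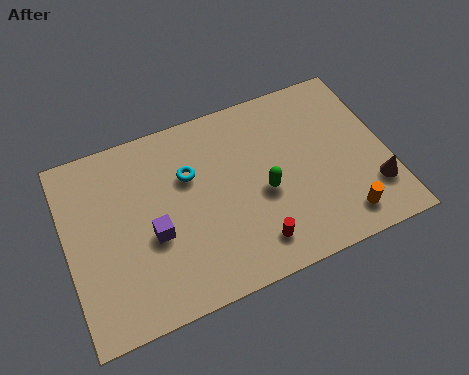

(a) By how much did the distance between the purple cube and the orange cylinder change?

+3.1

They were about 5.1 units apart before and 8.2 after — 3.1 units further apart.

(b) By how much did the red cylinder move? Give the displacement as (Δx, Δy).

(2.8, -2.6)

From the two frames, the red cylinder sits at roughly (4.9, 4.2) before and (7.7, 1.6) after.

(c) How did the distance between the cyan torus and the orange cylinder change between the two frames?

+3.8

The distance was about 3.7 in the first image and 7.5 in the second, so they moved 3.8 units further apart.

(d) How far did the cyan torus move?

3.5

The cyan torus was near (8.1, 3.5) before and (5.4, 5.8) after, so it travelled √(2.7² + 2.3²) ≈ 3.5 units.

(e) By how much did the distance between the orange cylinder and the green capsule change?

-0.4

Before: roughly 4.3 units apart; after: 3.9. That's 0.4 units closer together.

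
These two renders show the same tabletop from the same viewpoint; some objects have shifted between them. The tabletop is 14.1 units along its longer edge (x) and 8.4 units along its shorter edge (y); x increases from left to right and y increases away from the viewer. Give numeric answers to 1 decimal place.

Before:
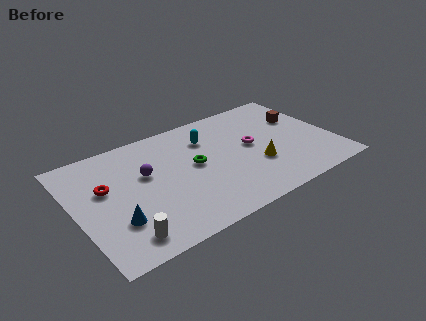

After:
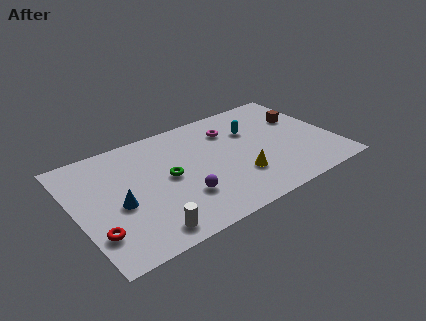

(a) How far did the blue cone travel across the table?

1.1

The blue cone moved from about (1.9, 2.5) to (2.2, 3.6), a distance of √(0.3² + 1.1²) ≈ 1.1.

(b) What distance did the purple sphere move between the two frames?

3.1

The purple sphere was near (3.9, 5.1) before and (5.5, 2.5) after, so it travelled √(1.6² + 2.6²) ≈ 3.1 units.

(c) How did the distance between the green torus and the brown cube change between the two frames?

+1.5

The distance was about 6.3 in the first image and 7.8 in the second, so they moved 1.5 units further apart.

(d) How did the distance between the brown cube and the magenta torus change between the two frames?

+0.8

Before: roughly 3.2 units apart; after: 4.0. That's 0.8 units further apart.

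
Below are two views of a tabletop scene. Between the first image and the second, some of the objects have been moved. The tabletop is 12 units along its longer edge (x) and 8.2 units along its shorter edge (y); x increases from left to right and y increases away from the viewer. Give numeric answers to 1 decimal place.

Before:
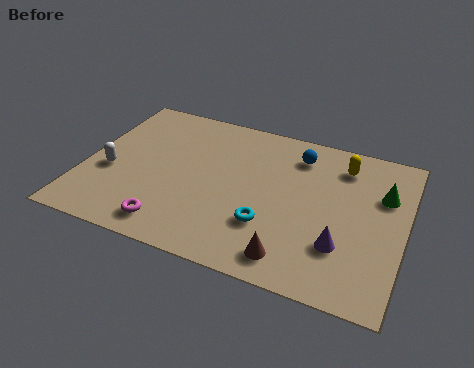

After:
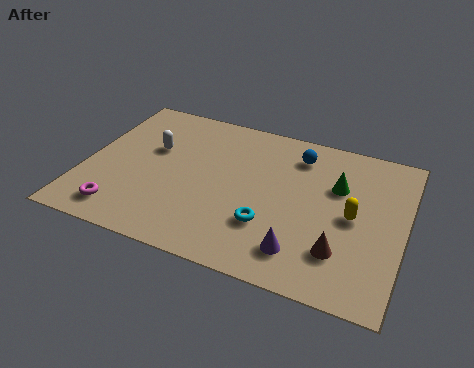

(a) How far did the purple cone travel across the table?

1.6

From (9.8, 2.4) to (8.4, 1.6), the purple cone covered √(1.4² + 0.8²) ≈ 1.6 units.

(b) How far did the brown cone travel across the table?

1.9

The brown cone was near (8.1, 1.2) before and (9.8, 2.1) after, so it travelled √(1.7² + 0.9²) ≈ 1.9 units.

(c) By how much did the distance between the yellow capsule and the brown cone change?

-3.7

They were about 5.6 units apart before and 1.9 after — 3.7 units closer together.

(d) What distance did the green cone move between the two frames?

1.7

From (11.1, 5.5) to (9.4, 5.4), the green cone covered √(1.7² + 0.1²) ≈ 1.7 units.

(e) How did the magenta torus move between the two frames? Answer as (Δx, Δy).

(-1.9, 0.1)

The magenta torus started near (3.6, 1.2) and ended near (1.7, 1.3).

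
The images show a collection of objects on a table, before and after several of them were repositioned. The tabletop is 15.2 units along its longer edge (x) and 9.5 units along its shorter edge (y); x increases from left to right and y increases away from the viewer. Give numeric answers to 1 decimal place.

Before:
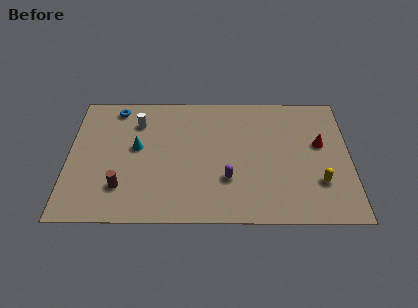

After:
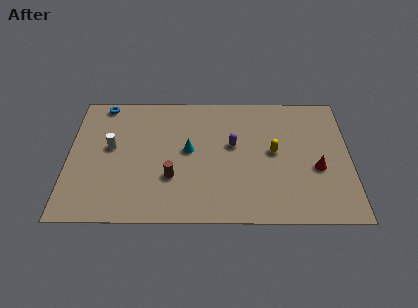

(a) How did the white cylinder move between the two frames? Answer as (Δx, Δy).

(-1.4, -1.9)

The white cylinder was at about (3.7, 7.2) and moved to about (2.3, 5.3).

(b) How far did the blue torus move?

0.8

The blue torus moved from about (2.5, 8.3) to (1.8, 8.6), a distance of √(0.7² + 0.3²) ≈ 0.8.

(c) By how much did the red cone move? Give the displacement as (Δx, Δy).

(-0.2, -1.8)

The red cone started near (13.6, 5.6) and ended near (13.4, 3.8).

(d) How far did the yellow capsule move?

3.3

From (13.5, 2.8) to (11.1, 5.0), the yellow capsule covered √(2.4² + 2.2²) ≈ 3.3 units.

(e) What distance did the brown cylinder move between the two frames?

2.8

The brown cylinder was near (2.9, 2.4) before and (5.6, 3.1) after, so it travelled √(2.7² + 0.7²) ≈ 2.8 units.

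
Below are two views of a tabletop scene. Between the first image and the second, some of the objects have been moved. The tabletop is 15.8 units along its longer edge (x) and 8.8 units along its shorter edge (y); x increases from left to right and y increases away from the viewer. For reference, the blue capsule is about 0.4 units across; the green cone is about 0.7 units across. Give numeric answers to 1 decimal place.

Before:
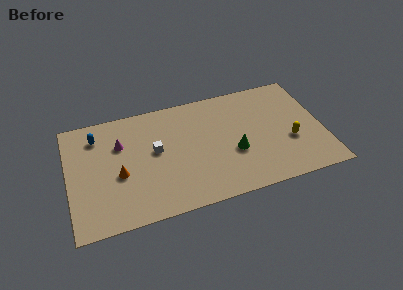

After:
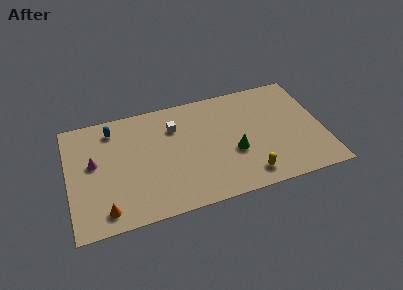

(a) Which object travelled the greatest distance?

the yellow capsule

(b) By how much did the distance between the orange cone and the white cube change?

+4.3

Before: roughly 2.6 units apart; after: 6.9. That's 4.3 units further apart.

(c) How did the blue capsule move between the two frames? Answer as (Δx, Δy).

(1.0, 0.3)

From the two frames, the blue capsule sits at roughly (1.9, 7.0) before and (2.9, 7.3) after.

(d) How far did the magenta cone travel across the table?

2.0

The magenta cone was near (3.3, 6.0) before and (1.6, 5.0) after, so it travelled √(1.7² + 1.0²) ≈ 2.0 units.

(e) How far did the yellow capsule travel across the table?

3.4

From (13.7, 3.3) to (10.9, 1.4), the yellow capsule covered √(2.8² + 1.9²) ≈ 3.4 units.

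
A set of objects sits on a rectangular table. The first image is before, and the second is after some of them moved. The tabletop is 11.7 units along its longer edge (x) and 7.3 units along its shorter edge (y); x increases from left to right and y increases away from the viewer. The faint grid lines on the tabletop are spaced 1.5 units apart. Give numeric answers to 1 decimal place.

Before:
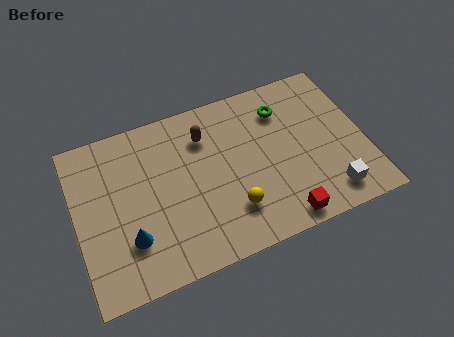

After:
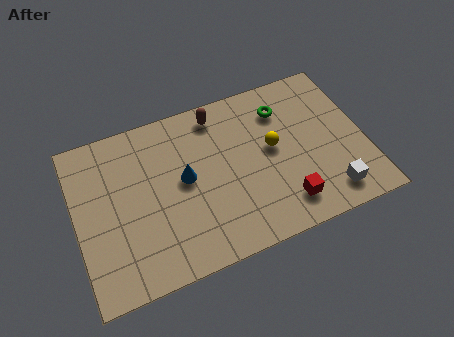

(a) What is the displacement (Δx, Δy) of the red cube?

(0.2, 0.6)

The red cube was at about (8.0, 0.8) and moved to about (8.2, 1.4).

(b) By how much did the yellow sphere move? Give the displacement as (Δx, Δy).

(1.9, 2.1)

The yellow sphere was at about (6.1, 1.9) and moved to about (8.0, 4.0).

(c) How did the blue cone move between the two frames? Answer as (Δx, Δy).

(2.4, 1.8)

The blue cone started near (2.0, 2.1) and ended near (4.4, 3.9).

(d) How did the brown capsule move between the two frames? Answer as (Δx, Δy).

(0.6, 0.8)

The brown capsule was at about (5.4, 5.5) and moved to about (6.0, 6.3).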